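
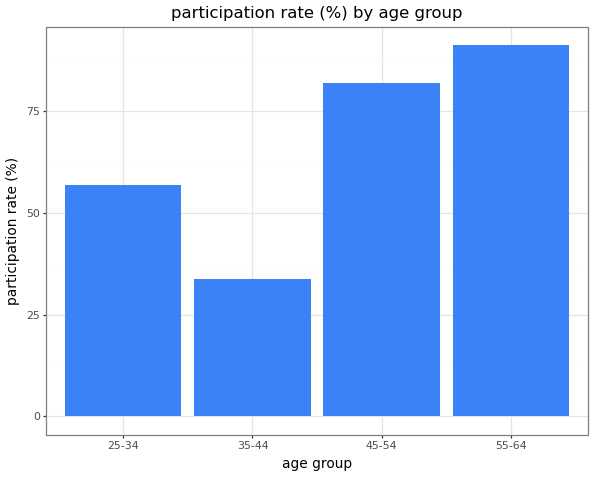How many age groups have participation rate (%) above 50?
Above 50: 25-34, 45-54, 55-64.

3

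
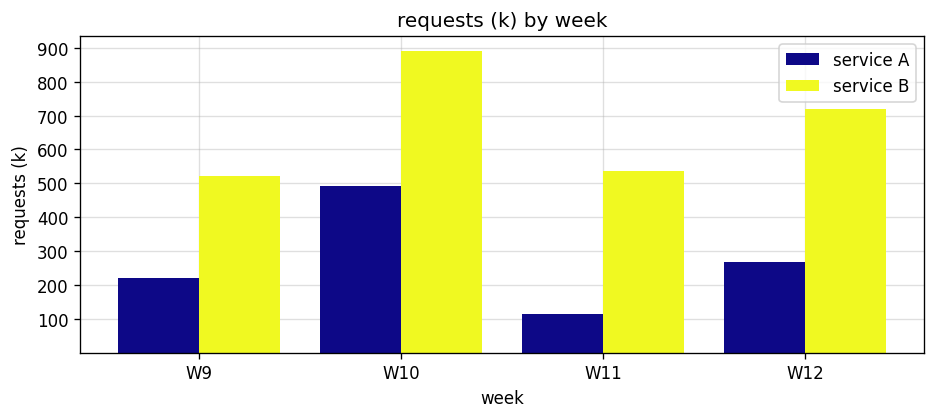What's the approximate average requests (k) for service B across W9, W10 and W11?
≈ 633

(500 + 900 + 500) / 3 ≈ 633.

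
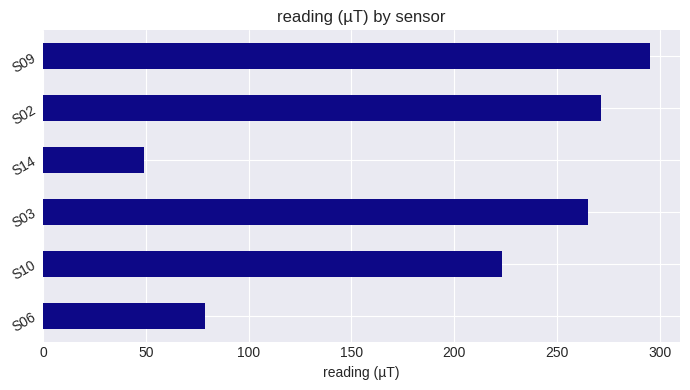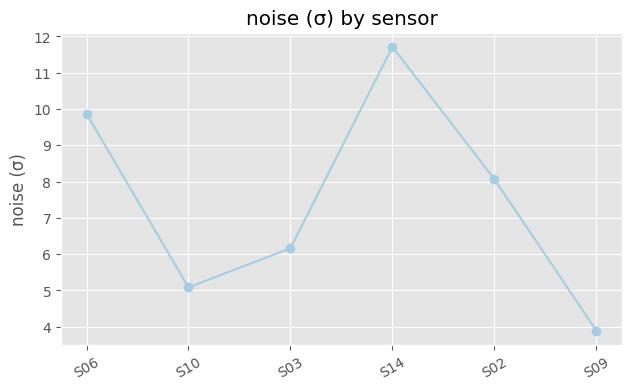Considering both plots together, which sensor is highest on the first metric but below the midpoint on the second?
S09

Chart 2 median noise (σ) ≈ 8; below-median sensors: S10, S03, S09. Among those, S09 has the highest reading (µT) (≈ 300).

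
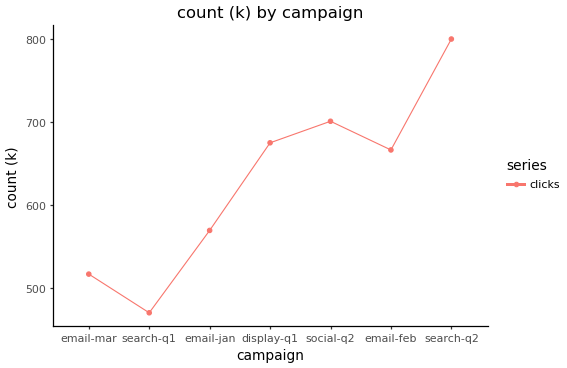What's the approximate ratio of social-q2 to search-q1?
≈ 1.56×

social-q2 ≈ 700, search-q1 ≈ 450; 700/450 ≈ 1.56.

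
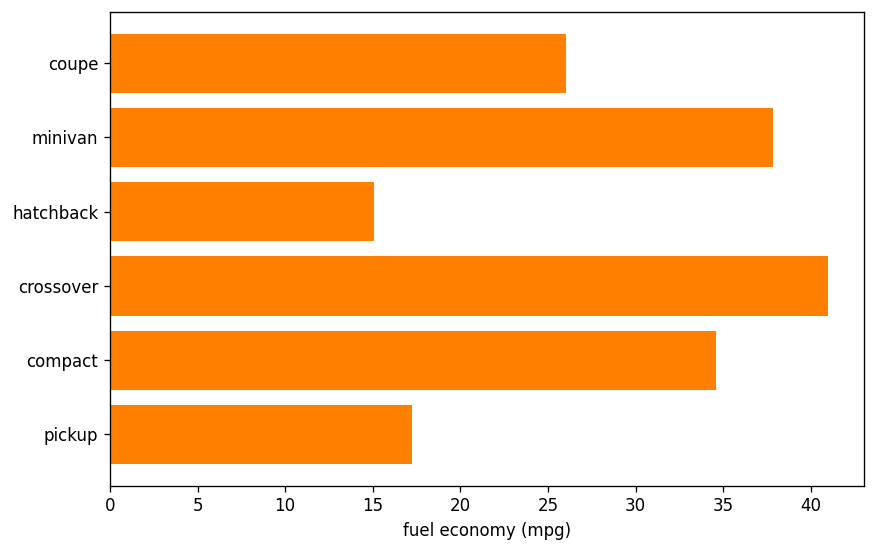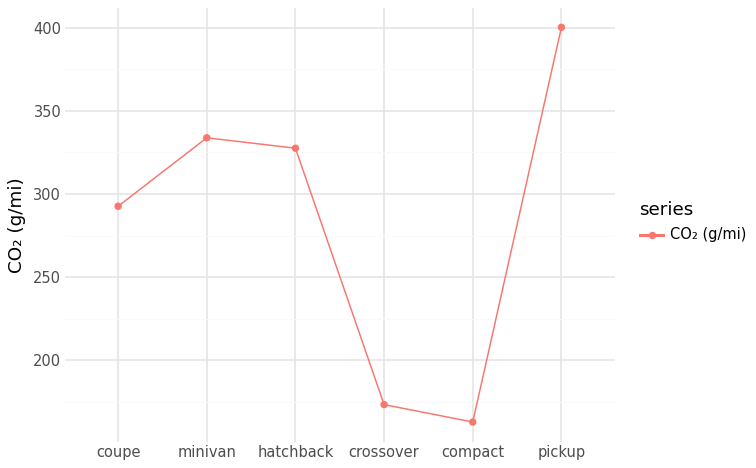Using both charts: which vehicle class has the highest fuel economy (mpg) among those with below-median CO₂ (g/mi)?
crossover

Chart 2 median CO₂ (g/mi) ≈ 300; below-median vehicle classes: coupe, crossover, compact. Among those, crossover has the highest fuel economy (mpg) (≈ 40).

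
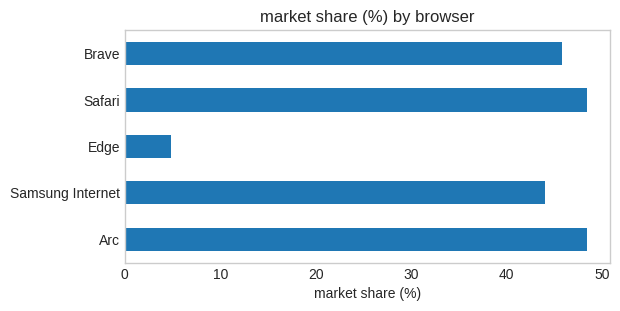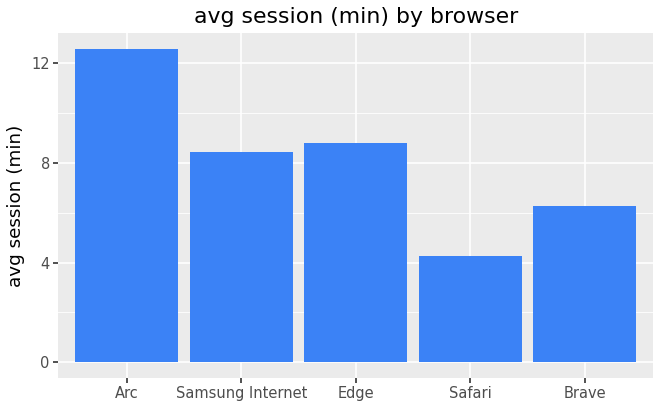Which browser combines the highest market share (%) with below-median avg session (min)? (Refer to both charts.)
Chart 2 median avg session (min) ≈ 8; below-median browsers: Safari, Brave. Among those, Safari has the highest market share (%) (≈ 50).

Safari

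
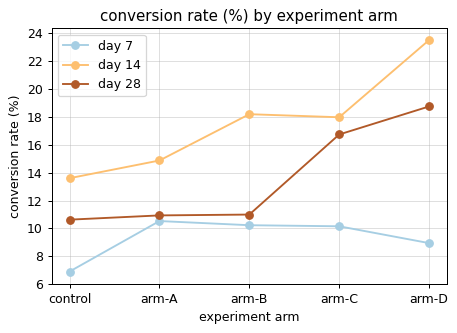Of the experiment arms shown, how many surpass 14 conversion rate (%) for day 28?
Above 14: arm-C, arm-D.

2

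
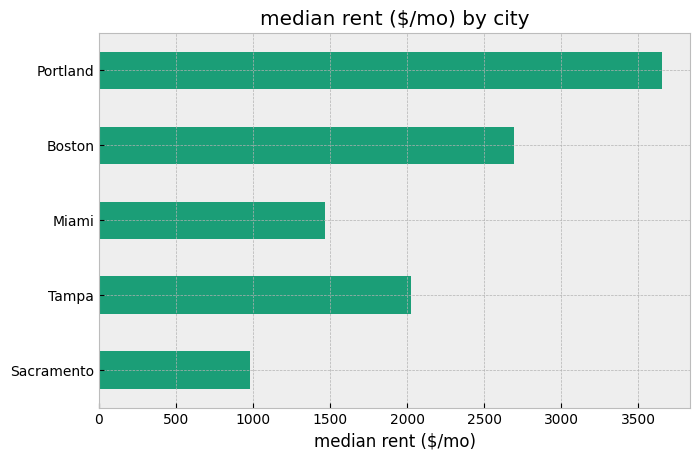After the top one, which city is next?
Boston

Top 3: Portland ≈ 3500, Boston ≈ 2500, Tampa ≈ 2000.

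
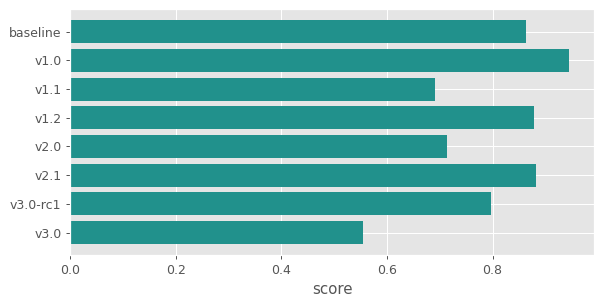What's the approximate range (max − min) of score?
≈ 0.3

Max v1.0 ≈ 0.9, min v3.0 ≈ 0.6; range ≈ 0.3.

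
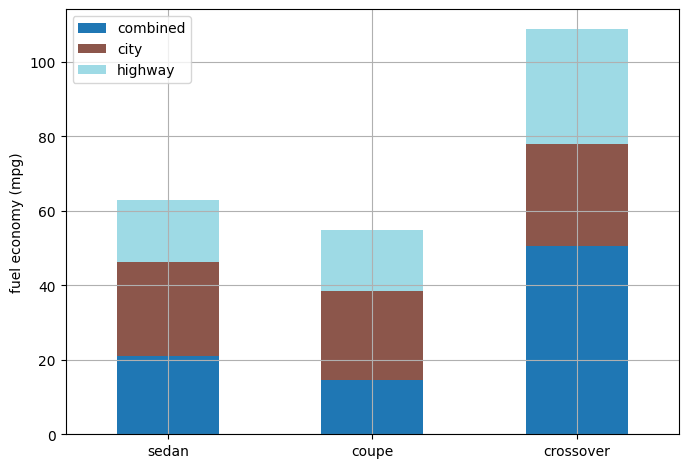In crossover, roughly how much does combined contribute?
≈ 50

combined top ≈ 50, bottom ≈ 0; segment ≈ 50.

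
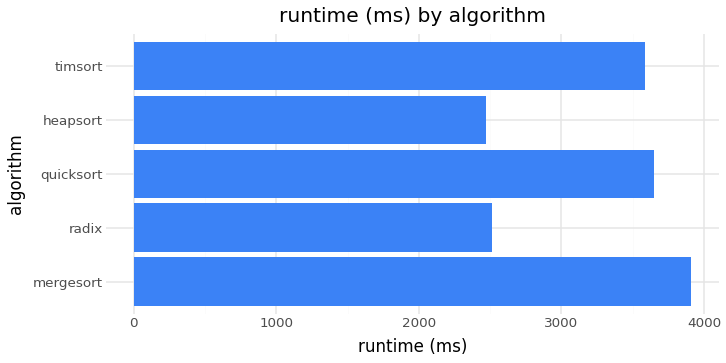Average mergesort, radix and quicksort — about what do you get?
(4000 + 2500 + 3500) / 3 ≈ 3333.

≈ 3333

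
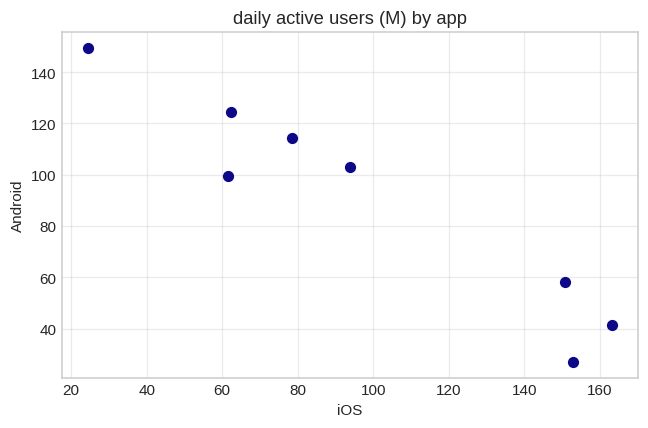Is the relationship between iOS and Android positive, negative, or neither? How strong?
Points are negatively correlated; strong (|r| ≈ 1.0).

negative, strong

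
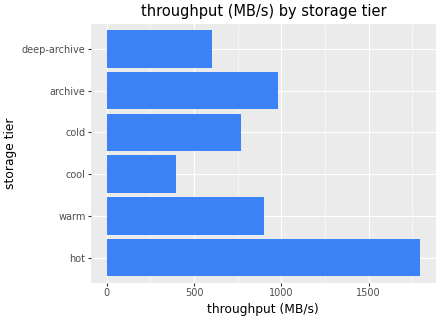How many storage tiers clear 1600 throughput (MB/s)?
1

Above 1600: hot.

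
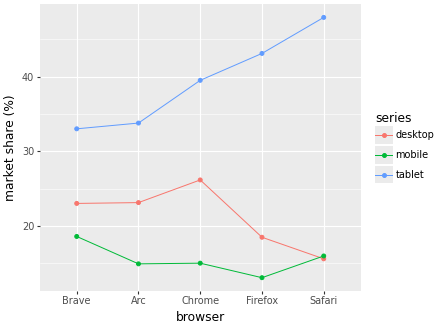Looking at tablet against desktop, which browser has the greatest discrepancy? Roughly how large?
Safari: tablet ≈ 50, desktop ≈ 15 → gap ≈ 35. Next-largest (Firefox) is only ≈ 25.

Safari, ≈ 35 %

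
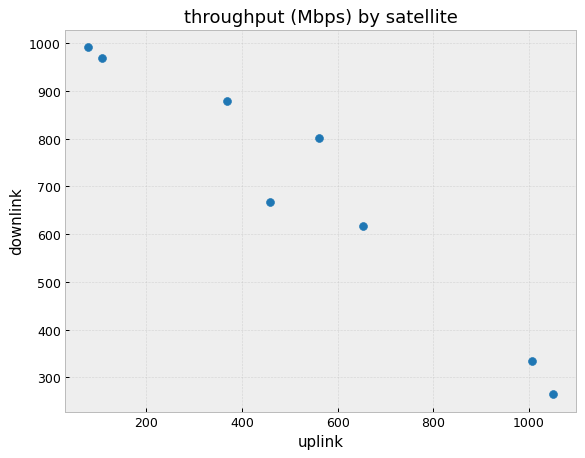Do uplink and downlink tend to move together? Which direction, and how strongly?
Points are negatively correlated; strong (|r| ≈ 1.0).

negative, strong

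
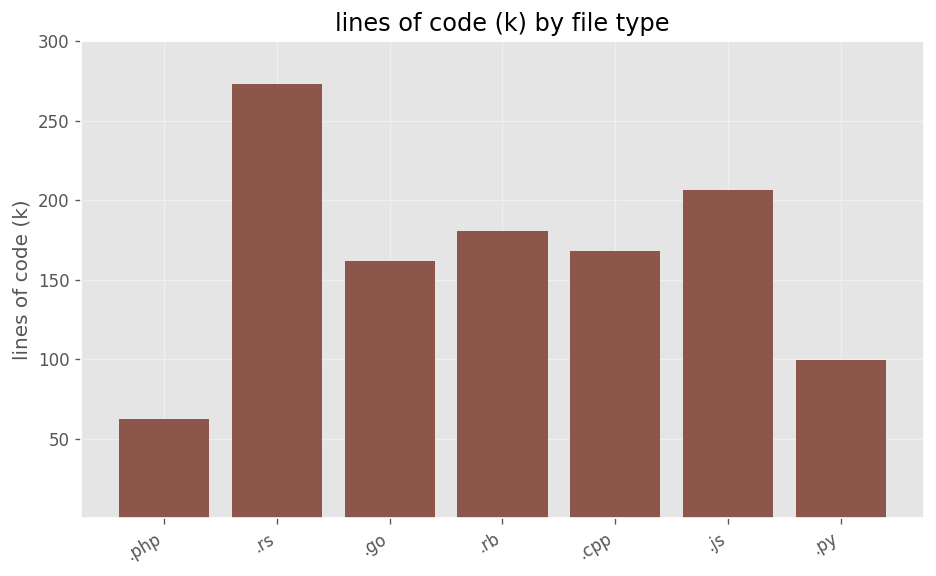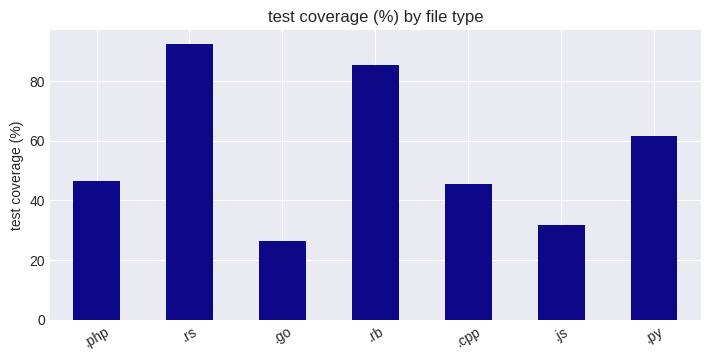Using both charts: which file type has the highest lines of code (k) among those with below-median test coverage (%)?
.js

Chart 2 median test coverage (%) ≈ 50; below-median file types: .go, .cpp, .js. Among those, .js has the highest lines of code (k) (≈ 200).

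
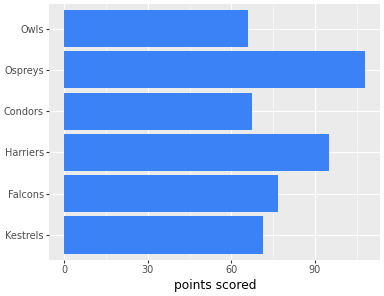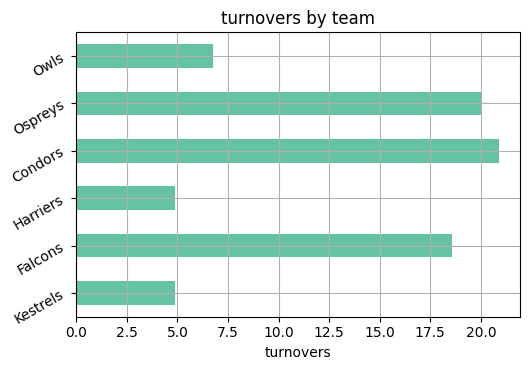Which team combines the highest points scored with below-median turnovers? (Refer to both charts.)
Harriers

Chart 2 median turnovers ≈ 12; below-median teams: Kestrels, Harriers, Owls. Among those, Harriers has the highest points scored (≈ 90).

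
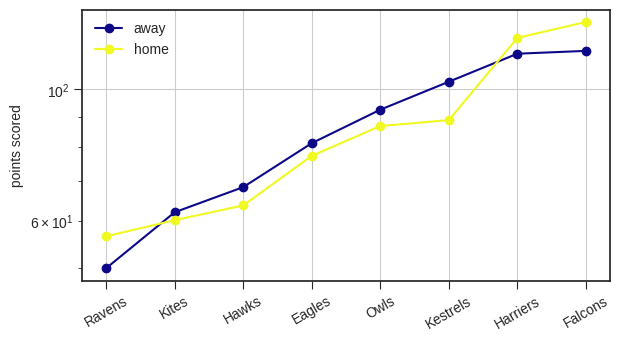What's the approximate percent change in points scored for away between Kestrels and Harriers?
Kestrels ≈ 100, Harriers ≈ 110; (110 − 100) / 100 ≈ +10%.

≈ +10%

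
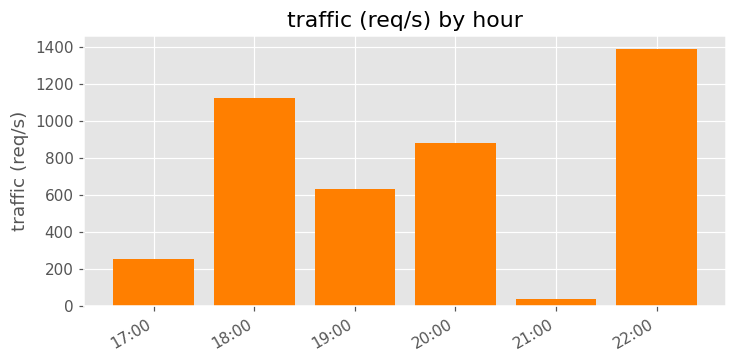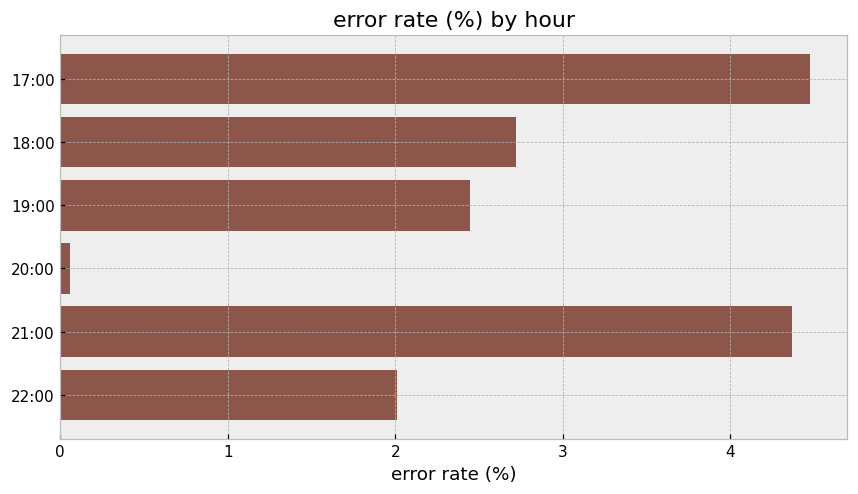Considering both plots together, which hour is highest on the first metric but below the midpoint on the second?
22:00

Chart 2 median error rate (%) ≈ 2.5; below-median hours: 19:00, 20:00, 22:00. Among those, 22:00 has the highest traffic (req/s) (≈ 1400).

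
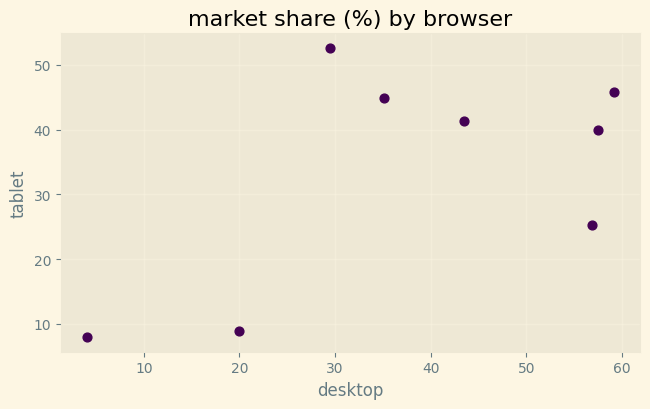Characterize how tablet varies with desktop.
Points are positively correlated; moderate (|r| ≈ 0.6).

positive, moderate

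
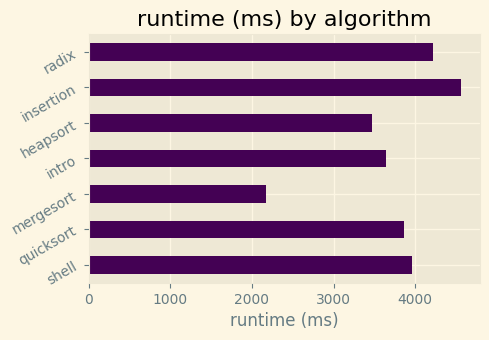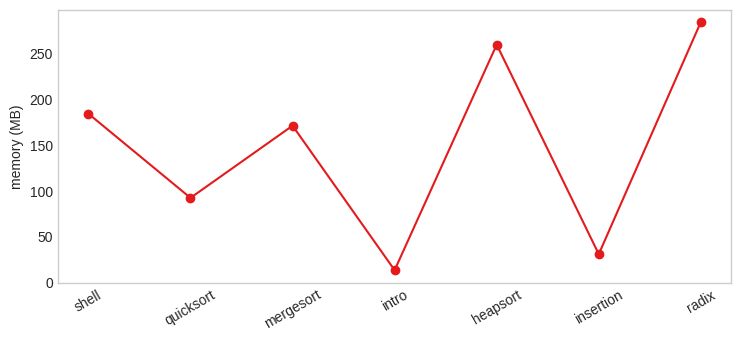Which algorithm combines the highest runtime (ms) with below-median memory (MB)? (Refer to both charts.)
Chart 2 median memory (MB) ≈ 150; below-median algorithms: quicksort, intro, insertion. Among those, insertion has the highest runtime (ms) (≈ 4500).

insertion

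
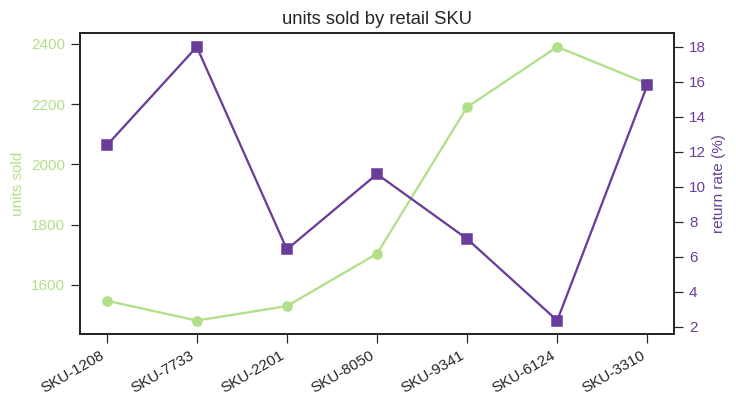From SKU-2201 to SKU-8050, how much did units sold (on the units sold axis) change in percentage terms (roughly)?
SKU-2201 ≈ 1500, SKU-8050 ≈ 1700; (1700 − 1500) / 1500 ≈ +13.3%.

≈ +13.3%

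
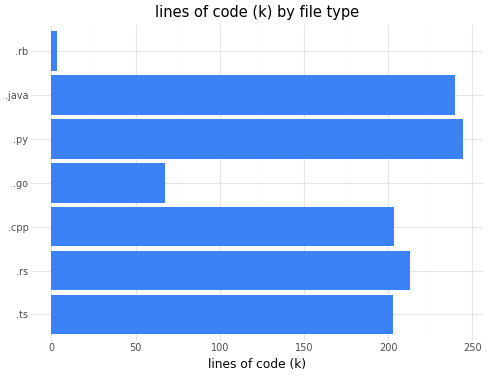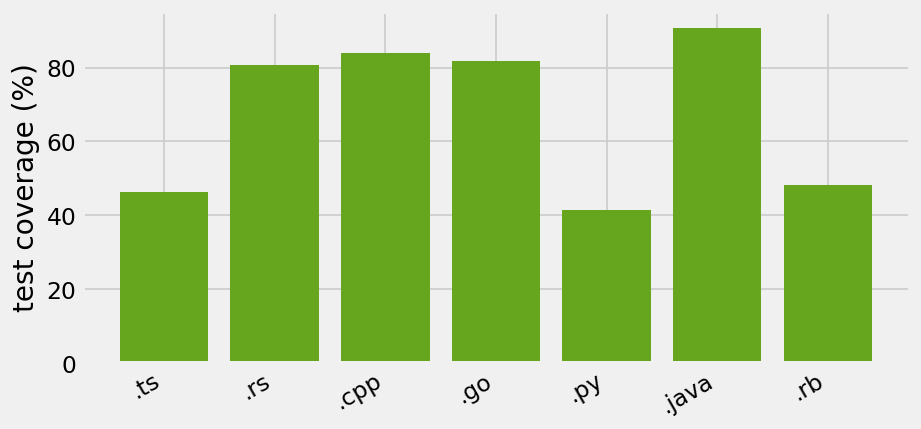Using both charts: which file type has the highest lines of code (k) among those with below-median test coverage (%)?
.py

Chart 2 median test coverage (%) ≈ 80; below-median file types: .ts, .py, .rb. Among those, .py has the highest lines of code (k) (≈ 250).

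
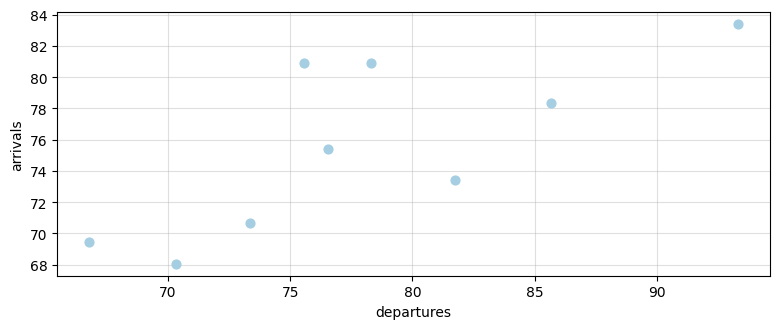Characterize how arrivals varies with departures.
Points are positively correlated; strong (|r| ≈ 0.8).

positive, strong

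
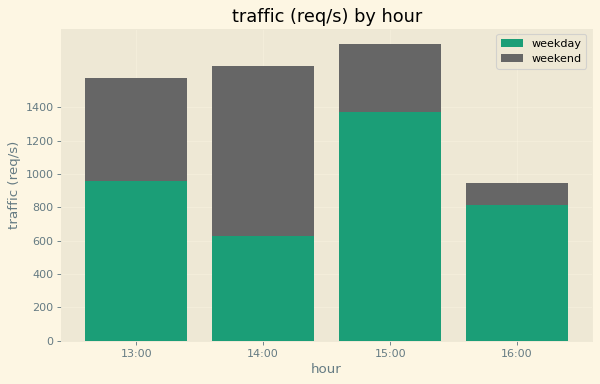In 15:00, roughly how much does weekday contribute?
weekday top ≈ 1400, bottom ≈ 0; segment ≈ 1400.

≈ 1400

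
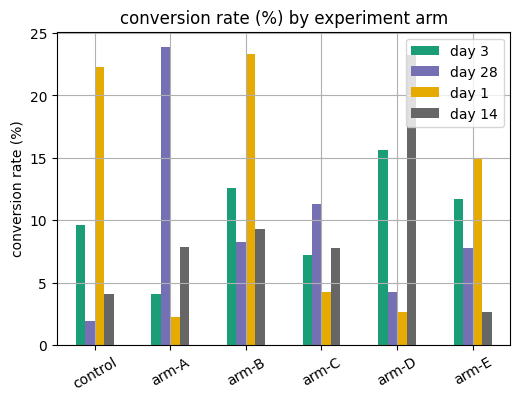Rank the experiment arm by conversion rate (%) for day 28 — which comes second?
arm-C

Top 3 for day 28: arm-A ≈ 24, arm-C ≈ 12, arm-B ≈ 8.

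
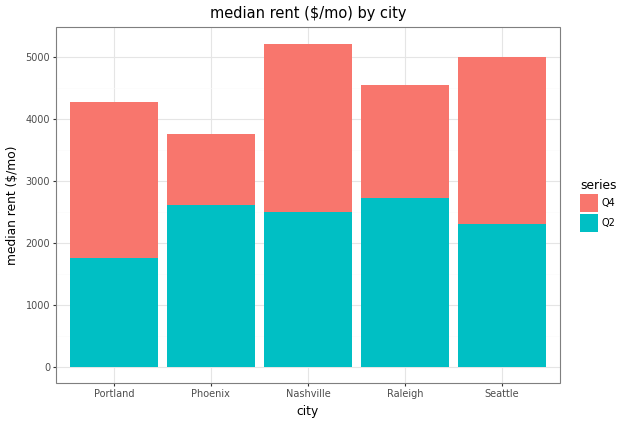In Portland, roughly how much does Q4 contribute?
Q4 top ≈ 4500, bottom ≈ 2000; segment ≈ 2500.

≈ 2500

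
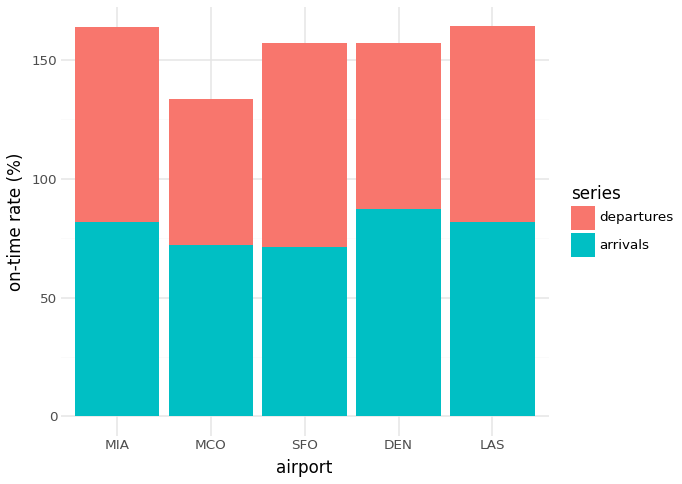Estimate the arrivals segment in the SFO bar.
arrivals top ≈ 80, bottom ≈ 0; segment ≈ 80.

≈ 80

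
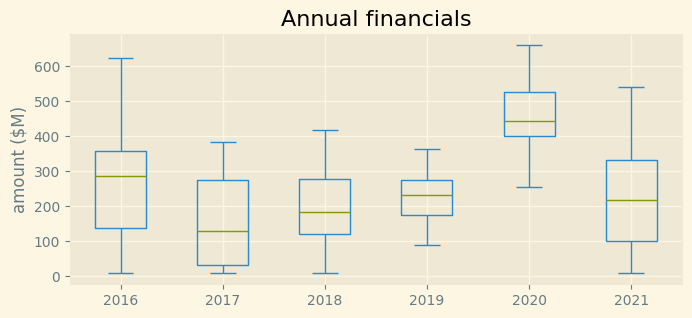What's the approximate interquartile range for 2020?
Q3 ≈ 525, Q1 ≈ 400; IQR ≈ 125.

≈ 125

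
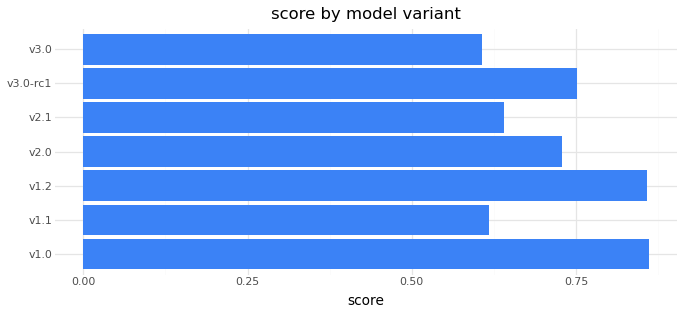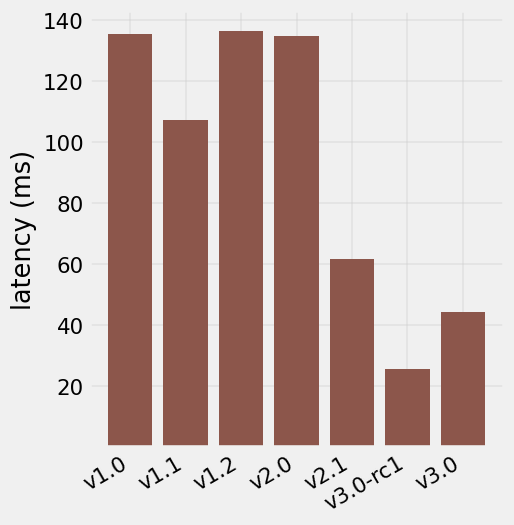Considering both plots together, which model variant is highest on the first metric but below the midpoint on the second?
Chart 2 median latency (ms) ≈ 100; below-median model variants: v2.1, v3.0-rc1, v3.0. Among those, v3.0-rc1 has the highest score (≈ 0.8).

v3.0-rc1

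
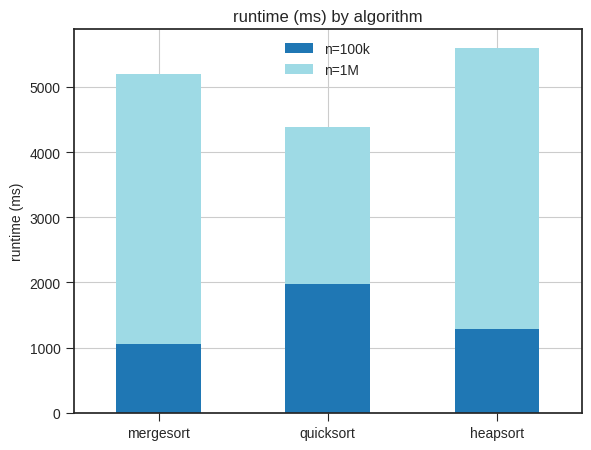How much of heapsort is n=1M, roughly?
n=1M top ≈ 5500, bottom ≈ 1500; segment ≈ 4000.

≈ 4000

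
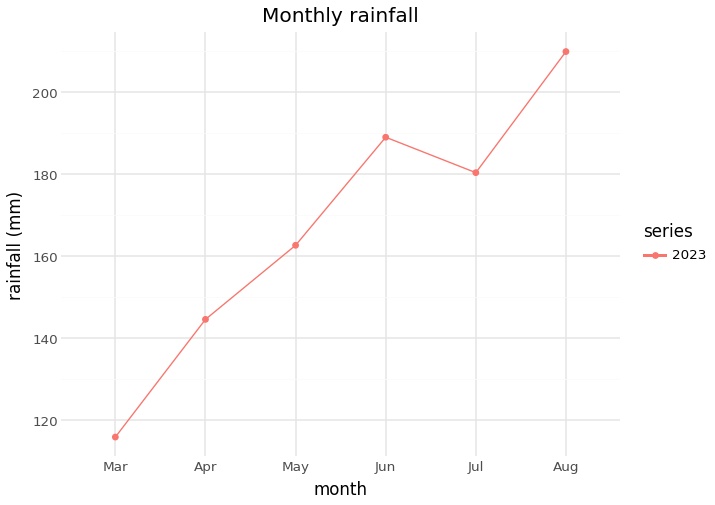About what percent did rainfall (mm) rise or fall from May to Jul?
May ≈ 160, Jul ≈ 180; (180 − 160) / 160 ≈ +12.5%.

≈ +12.5%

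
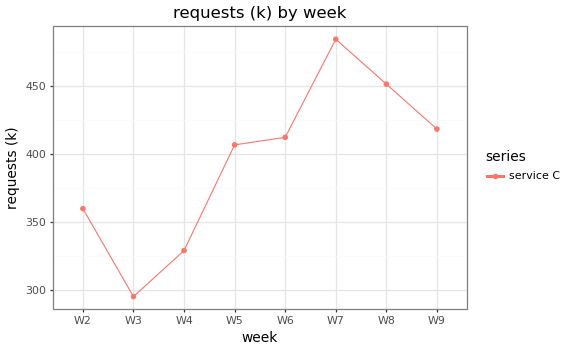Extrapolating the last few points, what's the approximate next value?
Last three: 480, 460, 420 → slope ≈ -30/step → next ≈ 390.

≈ 390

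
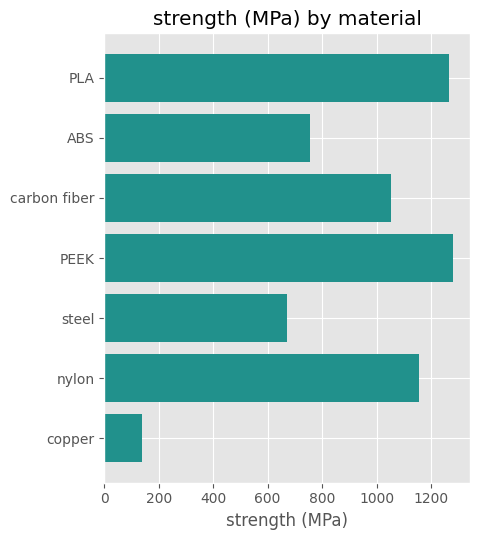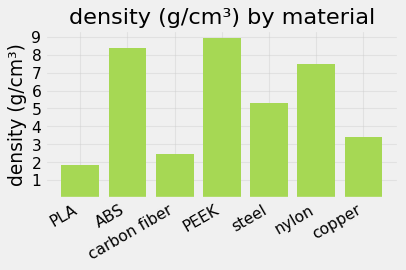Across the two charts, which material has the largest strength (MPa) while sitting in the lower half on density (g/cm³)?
Chart 2 median density (g/cm³) ≈ 5; below-median materials: PLA, carbon fiber, copper. Among those, PLA has the highest strength (MPa) (≈ 1200).

PLA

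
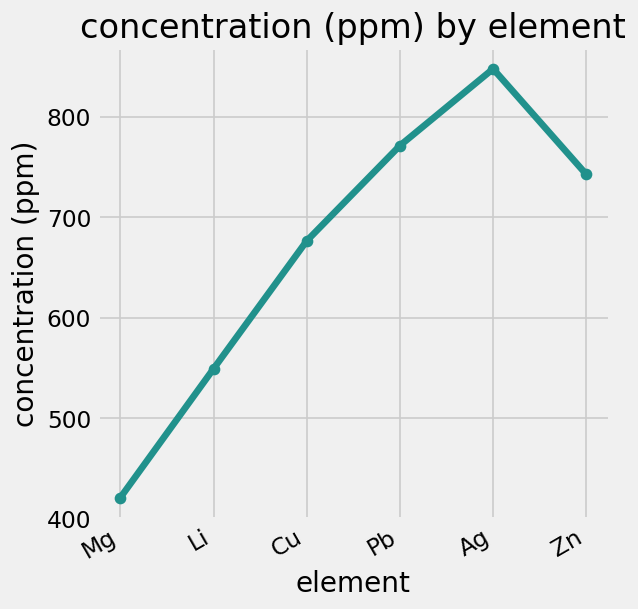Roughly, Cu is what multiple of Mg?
≈ 1.75×

Cu ≈ 700, Mg ≈ 400; 700/400 ≈ 1.75.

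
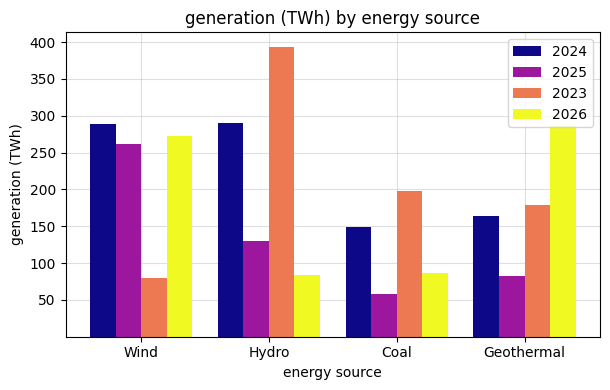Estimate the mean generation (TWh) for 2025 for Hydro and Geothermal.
(150 + 100) / 2 ≈ 125.

≈ 125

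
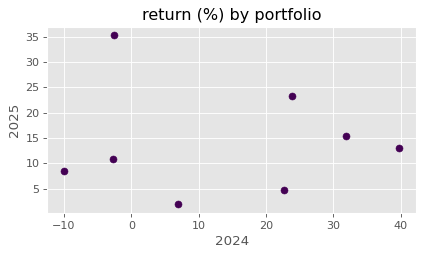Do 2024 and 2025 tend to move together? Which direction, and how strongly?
Points are roughly uncorrelated; weak (|r| ≈ 0.1).

no clear correlation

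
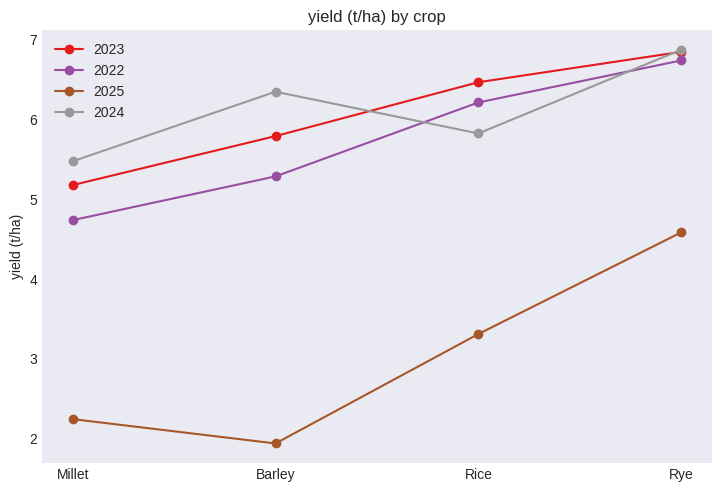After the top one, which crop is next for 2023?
Top 3 for 2023: Rye ≈ 7.0, Rice ≈ 6.5, Barley ≈ 6.0.

Rice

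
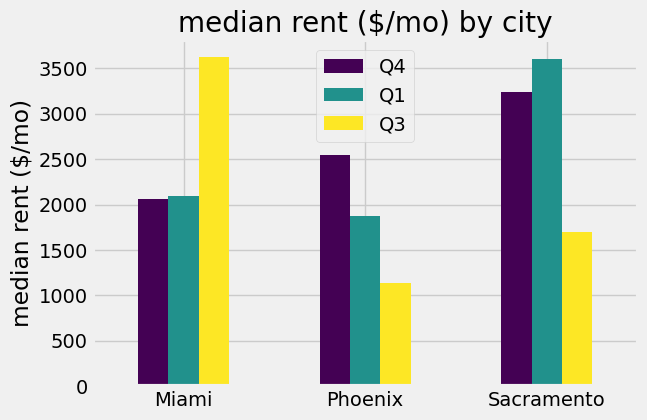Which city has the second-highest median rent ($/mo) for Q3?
Sacramento

Top 3 for Q3: Miami ≈ 3500, Sacramento ≈ 1500, Phoenix ≈ 1000.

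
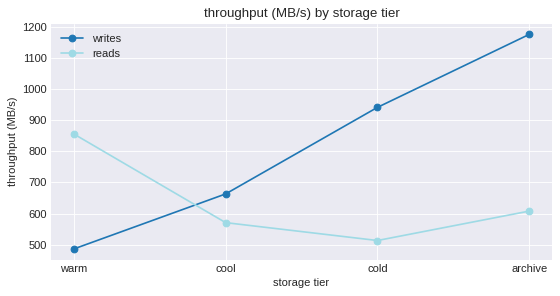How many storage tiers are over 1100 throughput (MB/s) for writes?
Above 1100: archive.

1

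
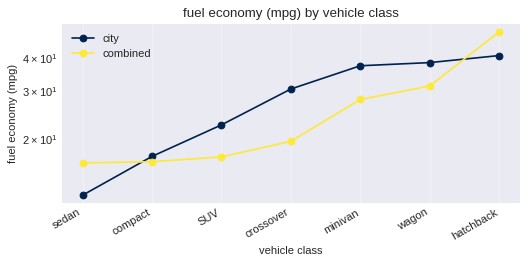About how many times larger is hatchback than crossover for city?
≈ 1.33×

hatchback ≈ 40, crossover ≈ 30; 40/30 ≈ 1.33.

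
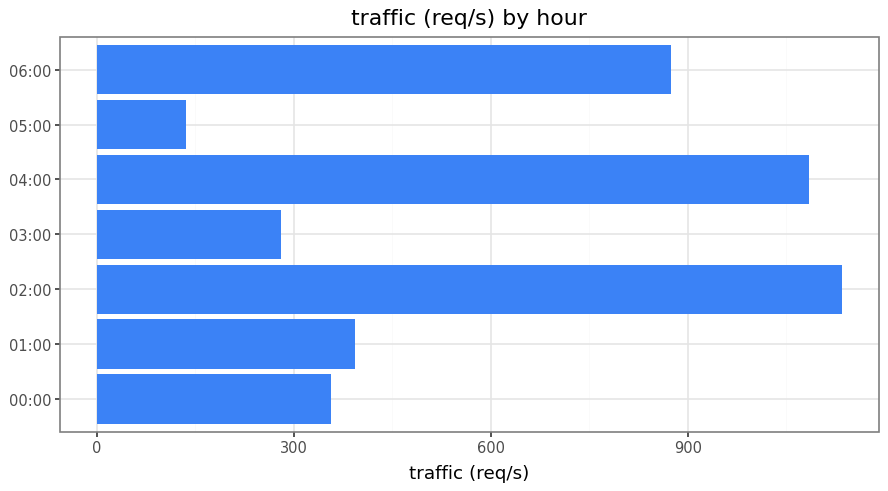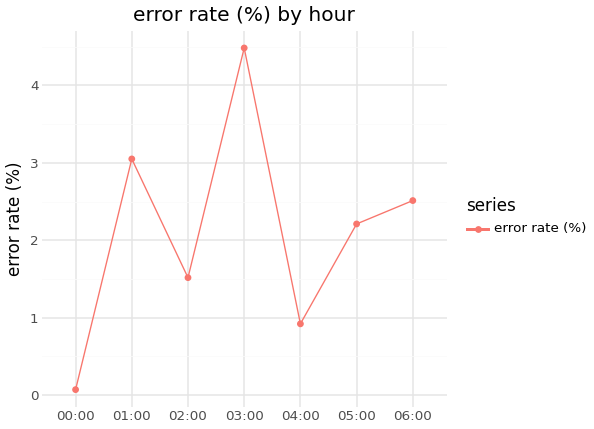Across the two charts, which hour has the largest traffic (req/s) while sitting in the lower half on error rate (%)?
Chart 2 median error rate (%) ≈ 2; below-median hours: 00:00, 02:00, 04:00. Among those, 02:00 has the highest traffic (req/s) (≈ 1200).

02:00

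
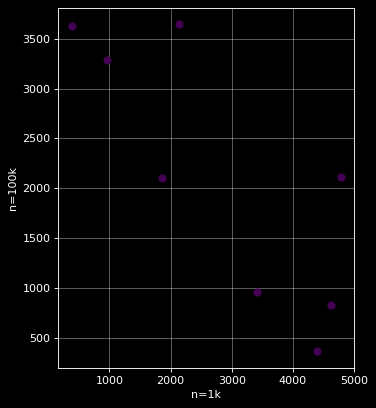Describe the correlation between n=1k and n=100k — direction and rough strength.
Points are negatively correlated; strong (|r| ≈ 0.8).

negative, strong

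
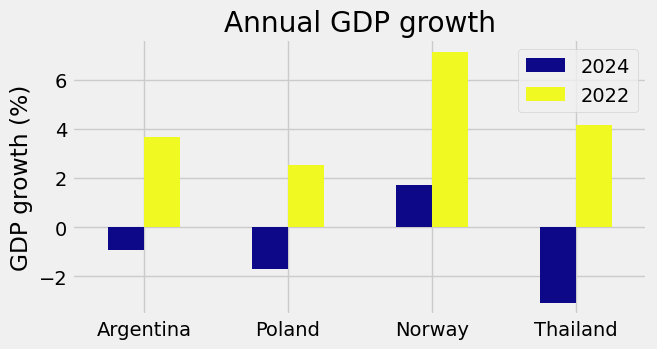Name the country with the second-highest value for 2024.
Top 3 for 2024: Norway ≈ 2, Argentina ≈ -1, Poland ≈ -2.

Argentina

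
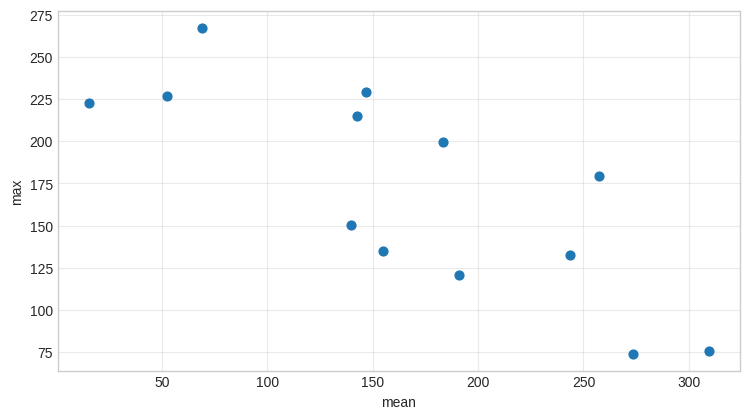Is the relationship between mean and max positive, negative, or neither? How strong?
negative, strong

Points are negatively correlated; strong (|r| ≈ 0.8).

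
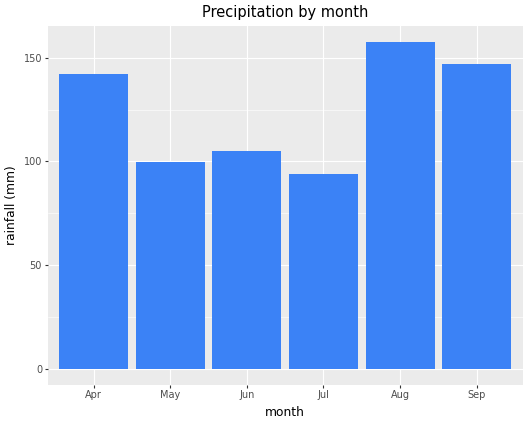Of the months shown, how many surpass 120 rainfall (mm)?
Above 120: Apr, Aug, Sep.

3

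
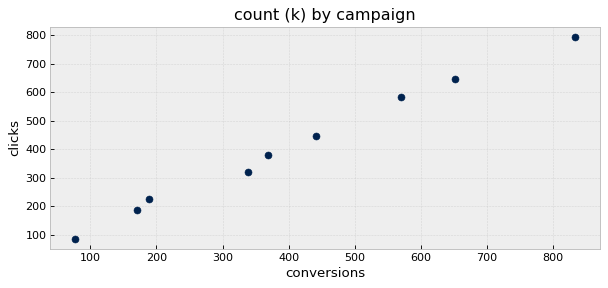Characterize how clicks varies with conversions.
positive, strong

Points are positively correlated; strong (|r| ≈ 1.0).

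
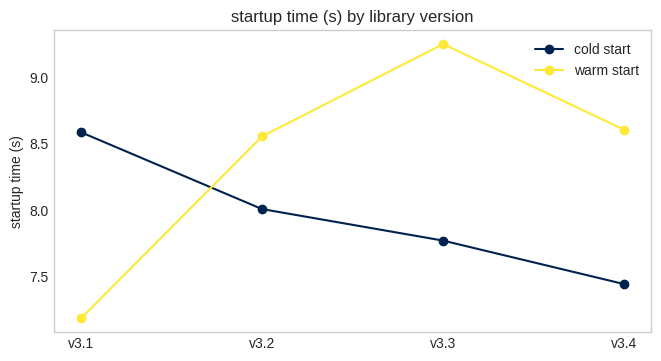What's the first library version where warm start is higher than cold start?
v3.2

v3.1: warm start ≈ 7.2 vs cold start ≈ 8.6 (not yet); v3.2: warm start ≈ 8.6 vs cold start ≈ 8.0 (first crossover).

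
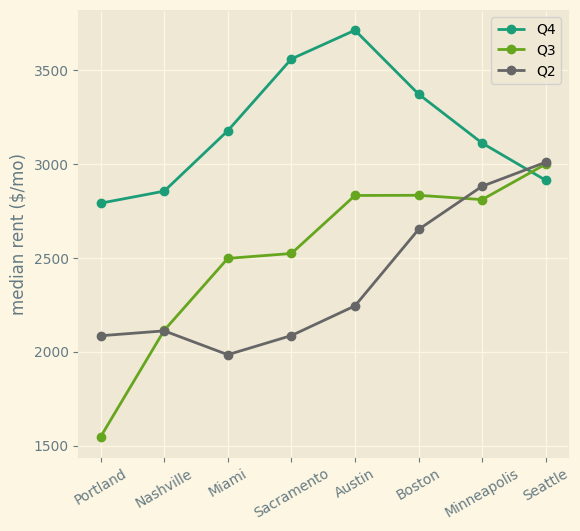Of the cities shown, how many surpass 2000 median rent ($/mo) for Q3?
Above 2000: Nashville, Miami, Sacramento, Austin, Boston, Minneapolis, Seattle.

7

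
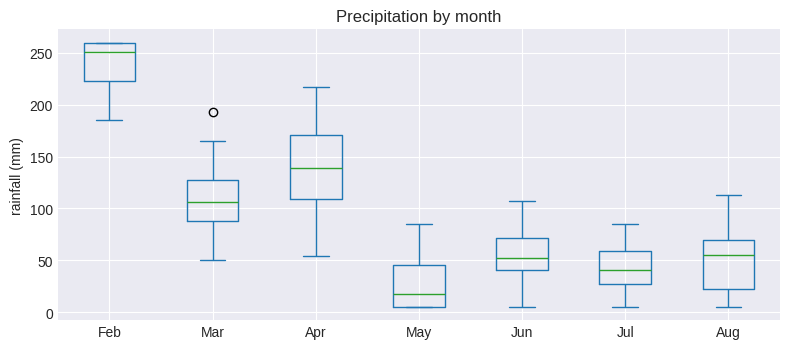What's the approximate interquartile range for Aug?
Q3 ≈ 60, Q1 ≈ 20; IQR ≈ 40.

≈ 40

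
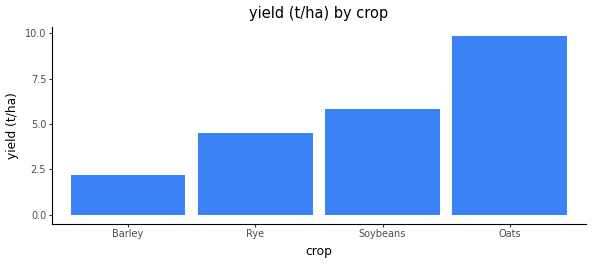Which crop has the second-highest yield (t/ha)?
Top 3: Oats ≈ 10, Soybeans ≈ 6, Rye ≈ 5.

Soybeans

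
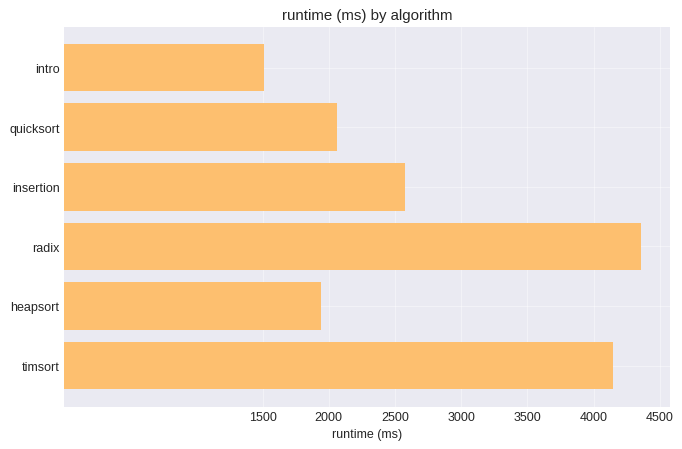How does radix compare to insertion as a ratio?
≈ 1.8×

radix ≈ 4500, insertion ≈ 2500; 4500/2500 ≈ 1.8.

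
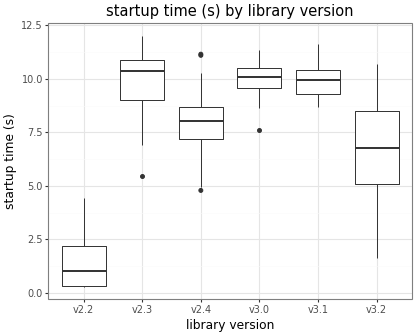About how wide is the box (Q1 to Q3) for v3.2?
≈ 4

Q3 ≈ 9, Q1 ≈ 5; IQR ≈ 4.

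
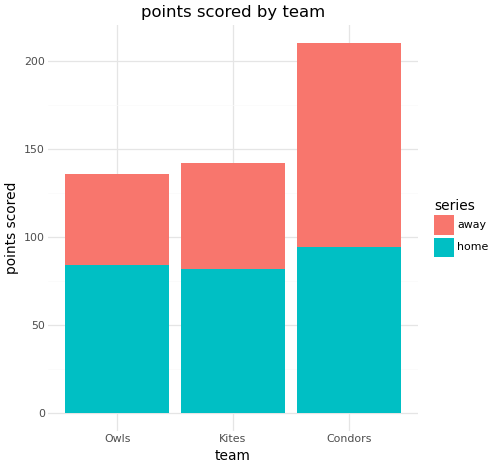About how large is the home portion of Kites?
≈ 80

home top ≈ 80, bottom ≈ 0; segment ≈ 80.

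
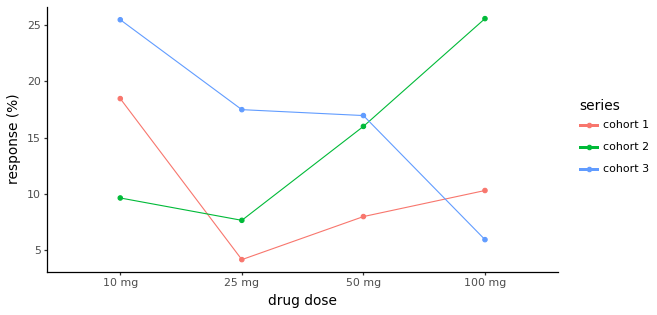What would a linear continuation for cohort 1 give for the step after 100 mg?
Last three: 4, 8, 10 → slope ≈ 3/step → next ≈ 13.

≈ 13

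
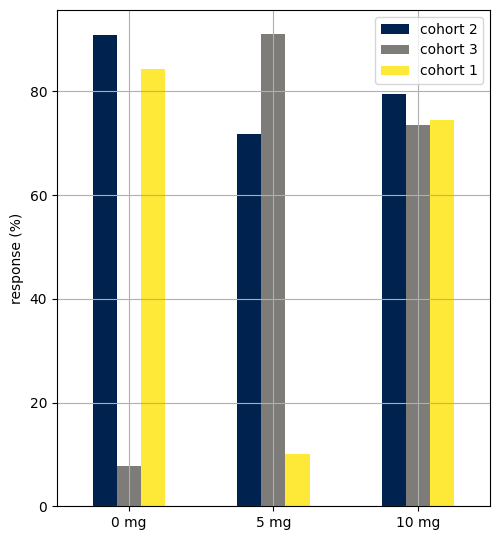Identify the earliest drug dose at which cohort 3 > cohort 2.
0 mg: cohort 3 ≈ 10 vs cohort 2 ≈ 90 (not yet); 5 mg: cohort 3 ≈ 90 vs cohort 2 ≈ 70 (first crossover).

5 mg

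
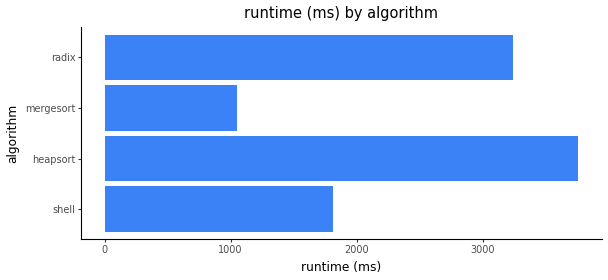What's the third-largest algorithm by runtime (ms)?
Top 4: heapsort ≈ 4000, radix ≈ 3000, shell ≈ 2000, mergesort ≈ 1000.

shell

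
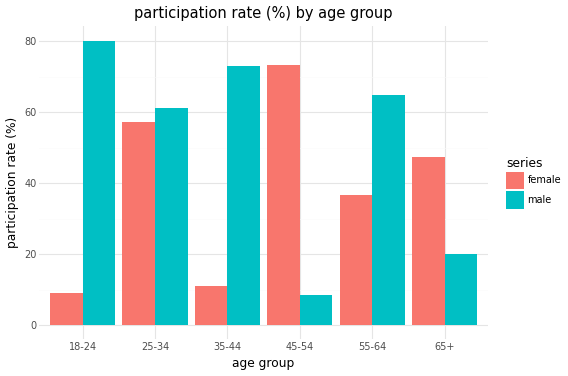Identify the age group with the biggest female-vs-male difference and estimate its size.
18-24, ≈ 70 %

18-24: female ≈ 10, male ≈ 80 → gap ≈ 70. Next-largest (45-54) is only ≈ 60.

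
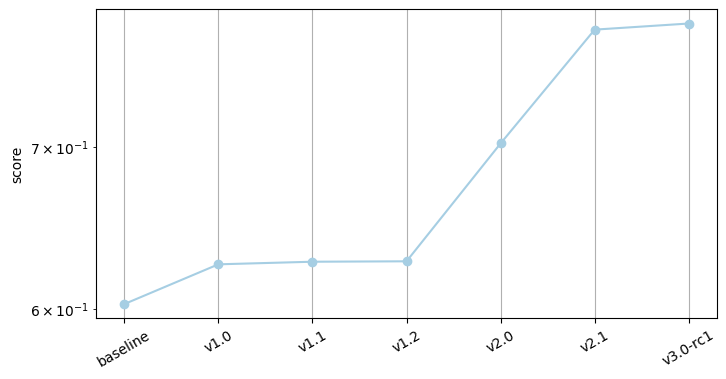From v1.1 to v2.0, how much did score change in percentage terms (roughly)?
≈ +12.9%

v1.1 ≈ 0.62, v2.0 ≈ 0.70; (0.70 − 0.62) / 0.62 ≈ +12.9%.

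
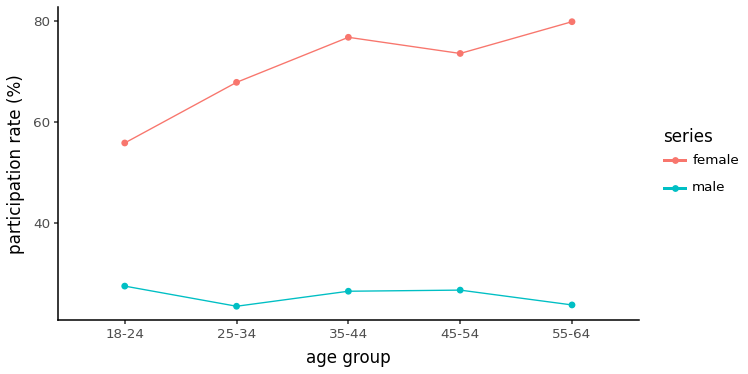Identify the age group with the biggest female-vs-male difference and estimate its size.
55-64: female ≈ 80, male ≈ 25 → gap ≈ 55. Next-largest (35-44) is only ≈ 50.

55-64, ≈ 55 %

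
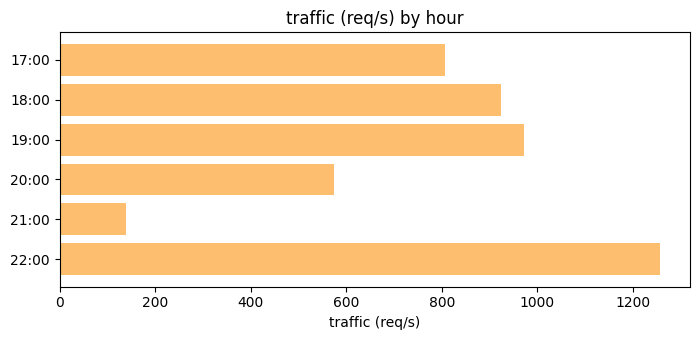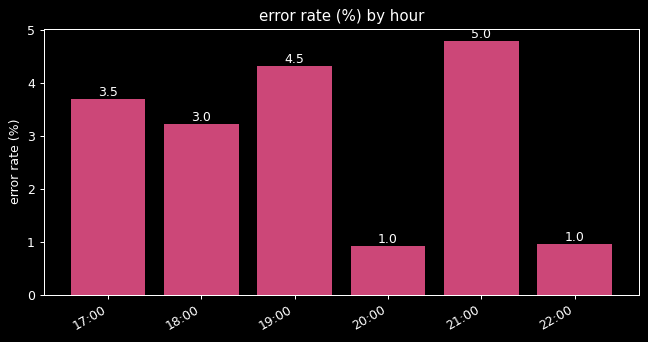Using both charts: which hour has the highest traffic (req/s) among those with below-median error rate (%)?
Chart 2 median error rate (%) ≈ 3.5; below-median hours: 18:00, 20:00, 22:00. Among those, 22:00 has the highest traffic (req/s) (≈ 1200).

22:00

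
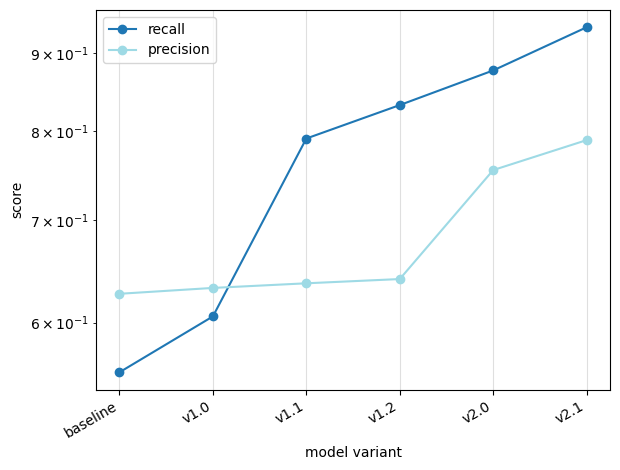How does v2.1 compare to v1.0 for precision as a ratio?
v2.1 ≈ 0.80, v1.0 ≈ 0.65; 0.80/0.65 ≈ 1.23.

≈ 1.23×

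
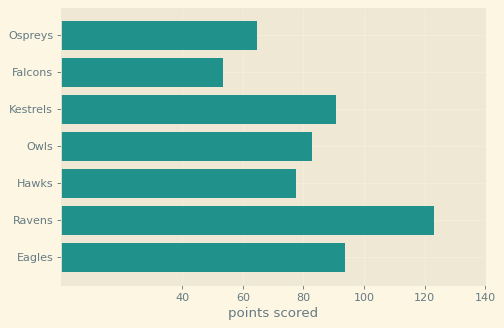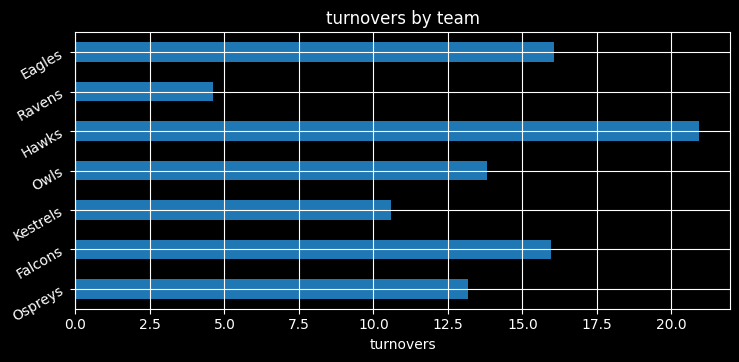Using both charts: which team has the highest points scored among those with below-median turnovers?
Chart 2 median turnovers ≈ 14; below-median teams: Ospreys, Kestrels, Ravens. Among those, Ravens has the highest points scored (≈ 120).

Ravens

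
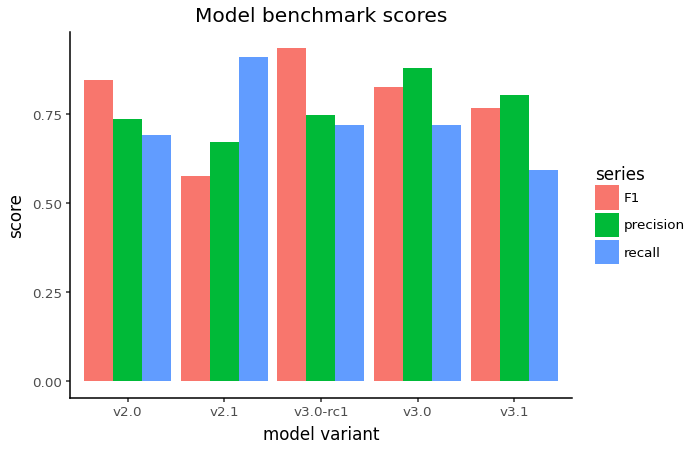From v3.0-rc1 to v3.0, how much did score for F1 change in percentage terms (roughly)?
v3.0-rc1 ≈ 0.9, v3.0 ≈ 0.8; (0.8 − 0.9) / 0.9 ≈ -11.1%.

≈ -11.1%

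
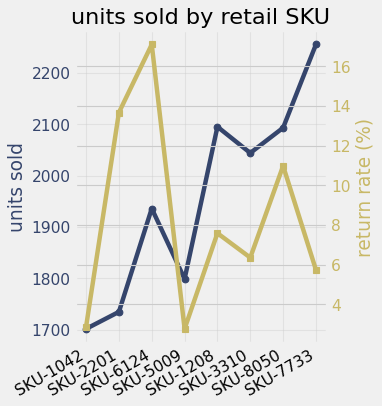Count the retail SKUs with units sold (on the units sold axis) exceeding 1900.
5

Above 1900: SKU-6124, SKU-1208, SKU-3310, SKU-8050, SKU-7733.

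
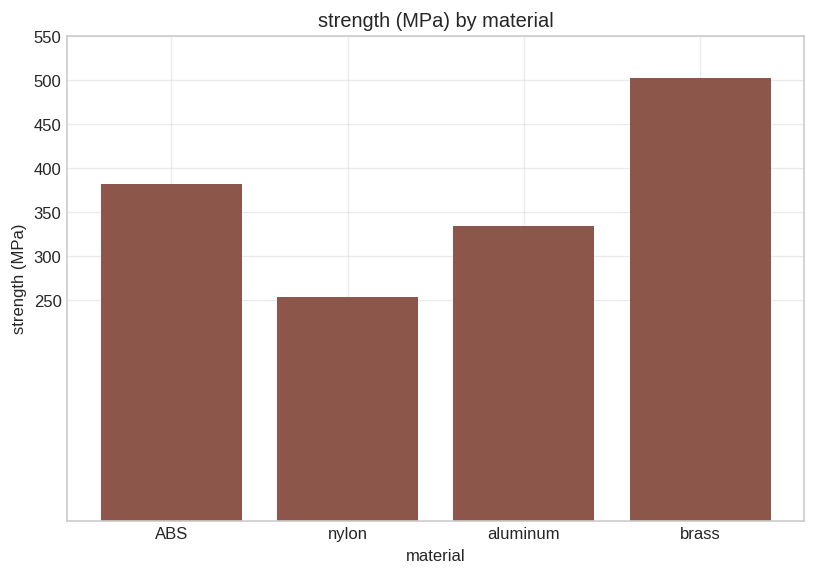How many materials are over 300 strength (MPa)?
Above 300: ABS, aluminum, brass.

3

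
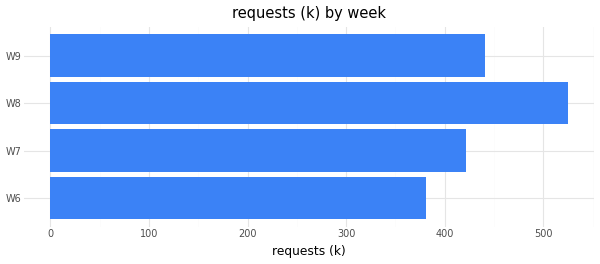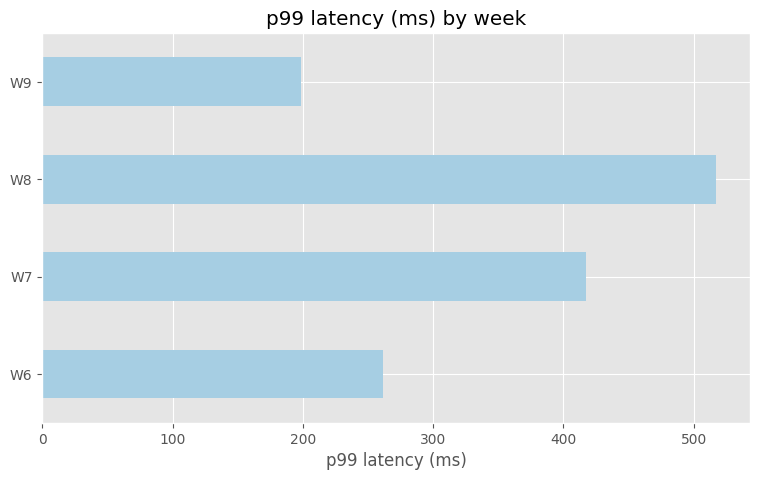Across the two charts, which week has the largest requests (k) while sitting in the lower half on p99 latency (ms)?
W9

Chart 2 median p99 latency (ms) ≈ 350; below-median weeks: W6, W9. Among those, W9 has the highest requests (k) (≈ 450).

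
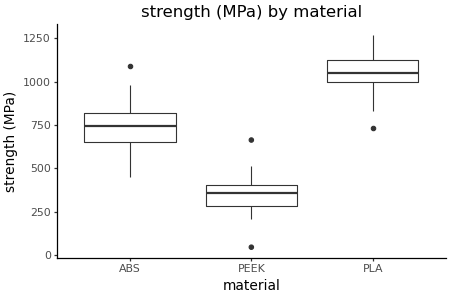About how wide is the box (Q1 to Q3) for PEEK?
≈ 100

Q3 ≈ 400, Q1 ≈ 300; IQR ≈ 100.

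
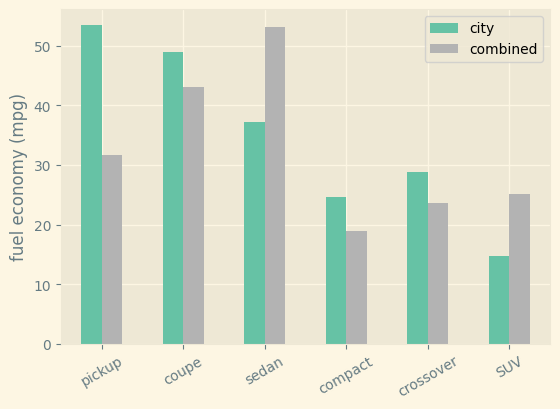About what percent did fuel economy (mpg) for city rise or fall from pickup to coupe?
pickup ≈ 55, coupe ≈ 50; (50 − 55) / 55 ≈ -9.1%.

≈ -9.1%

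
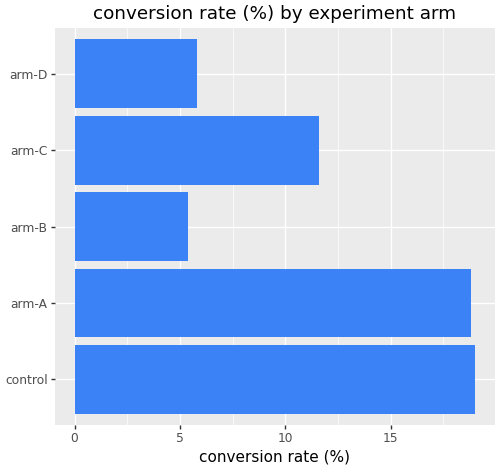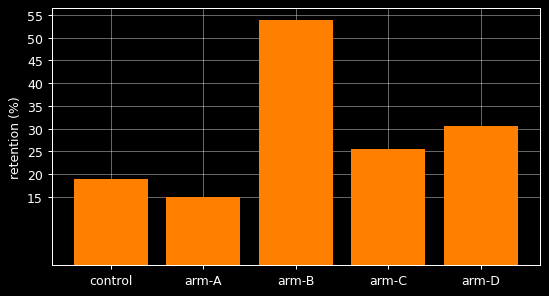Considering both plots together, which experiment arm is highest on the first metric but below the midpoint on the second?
control

Chart 2 median retention (%) ≈ 25; below-median experiment arms: control, arm-A. Among those, control has the highest conversion rate (%) (≈ 20).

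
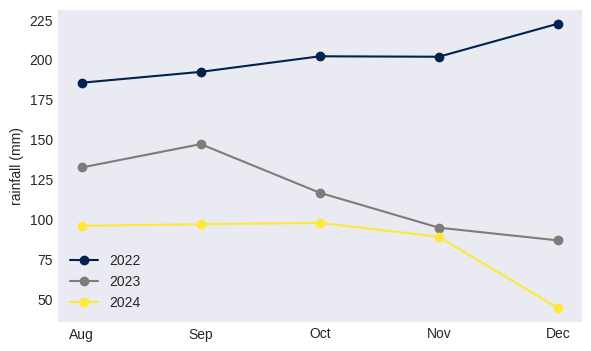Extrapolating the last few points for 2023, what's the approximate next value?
≈ 60

Last three: 120, 100, 80 → slope ≈ -20/step → next ≈ 60.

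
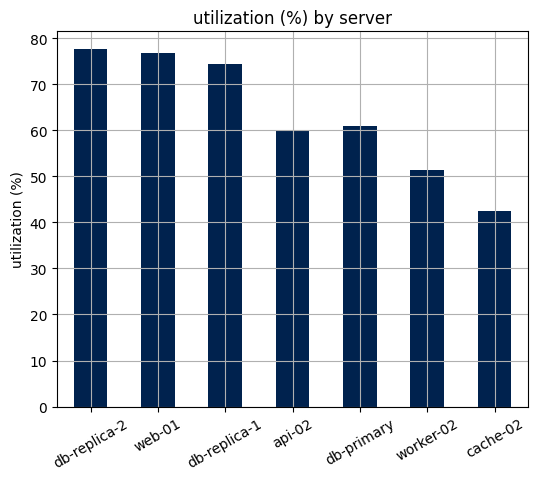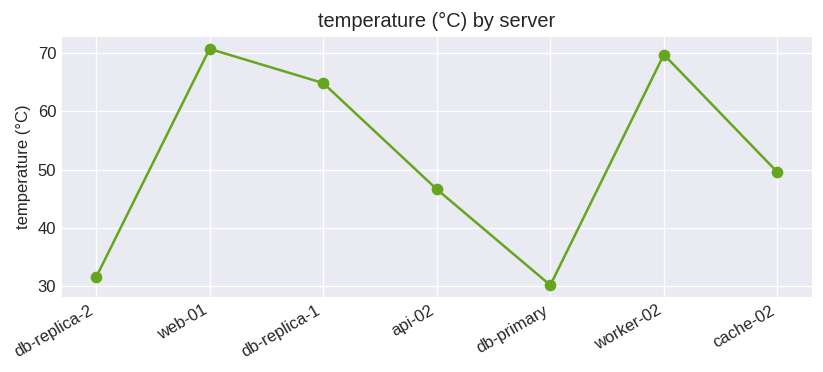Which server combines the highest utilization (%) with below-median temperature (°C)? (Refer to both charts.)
db-replica-2

Chart 2 median temperature (°C) ≈ 50; below-median servers: db-replica-2, api-02, db-primary. Among those, db-replica-2 has the highest utilization (%) (≈ 80).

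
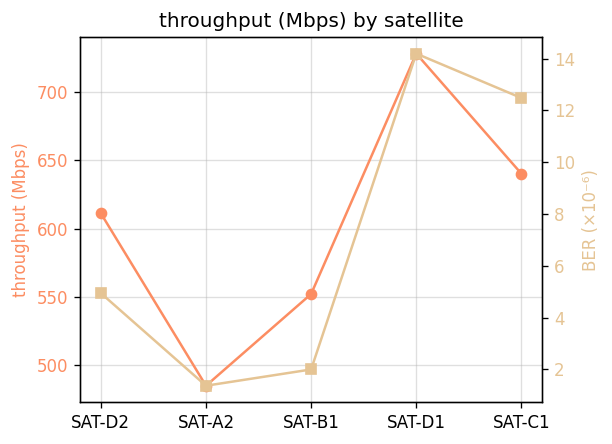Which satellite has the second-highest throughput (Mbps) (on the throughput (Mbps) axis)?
Top 3 (on the throughput (Mbps) axis): SAT-D1 ≈ 725, SAT-C1 ≈ 650, SAT-D2 ≈ 600.

SAT-C1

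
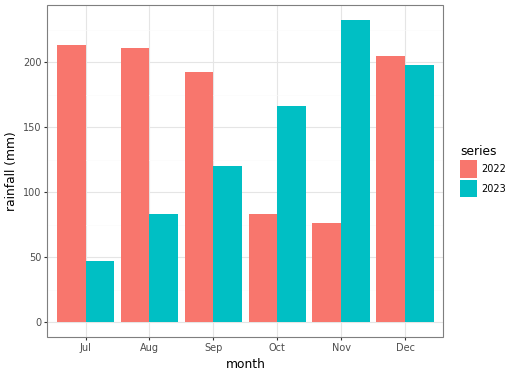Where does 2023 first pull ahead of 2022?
Sep: 2023 ≈ 120 vs 2022 ≈ 200 (not yet); Oct: 2023 ≈ 160 vs 2022 ≈ 80 (first crossover).

Oct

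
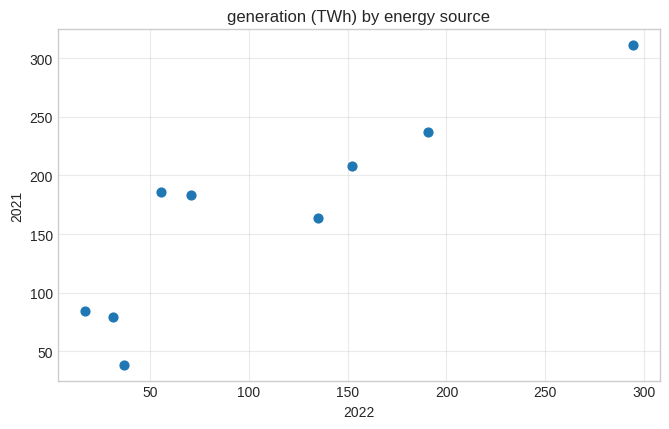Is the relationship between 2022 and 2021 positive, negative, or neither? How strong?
positive, strong

Points are positively correlated; strong (|r| ≈ 0.9).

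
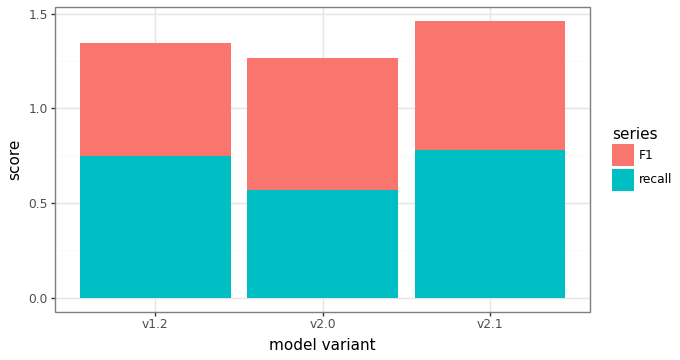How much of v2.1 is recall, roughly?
recall top ≈ 0.8, bottom ≈ 0.0; segment ≈ 0.8.

≈ 0.8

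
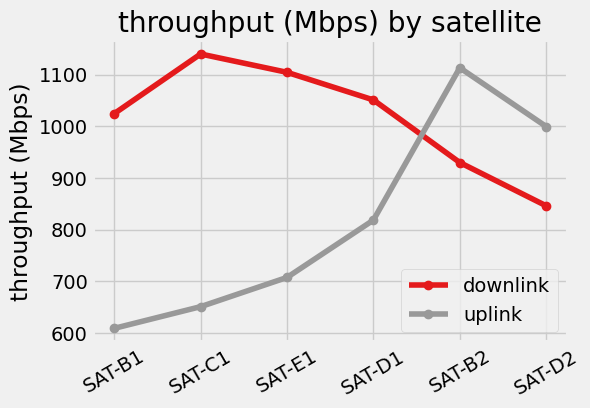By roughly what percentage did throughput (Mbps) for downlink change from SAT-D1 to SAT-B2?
SAT-D1 ≈ 1050, SAT-B2 ≈ 950; (950 − 1050) / 1050 ≈ -9.5%.

≈ -9.5%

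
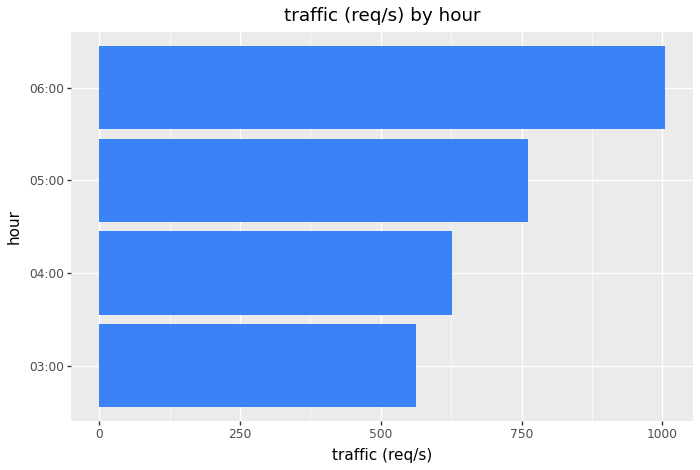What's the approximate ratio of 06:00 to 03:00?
≈ 1.67×

06:00 ≈ 1000, 03:00 ≈ 600; 1000/600 ≈ 1.67.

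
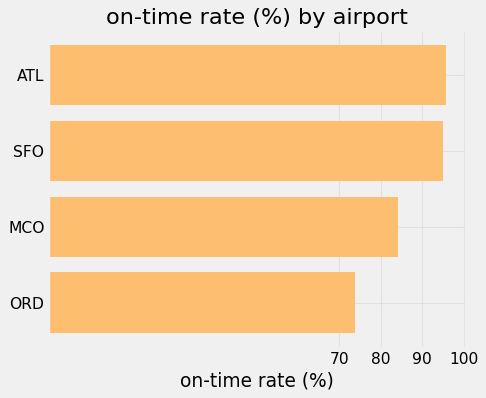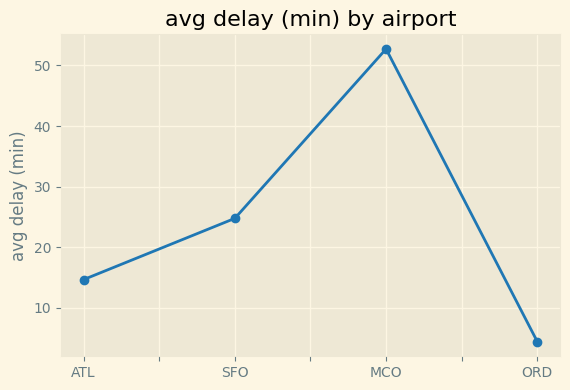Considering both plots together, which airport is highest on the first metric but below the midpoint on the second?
Chart 2 median avg delay (min) ≈ 20; below-median airports: ATL, ORD. Among those, ATL has the highest on-time rate (%) (≈ 100).

ATL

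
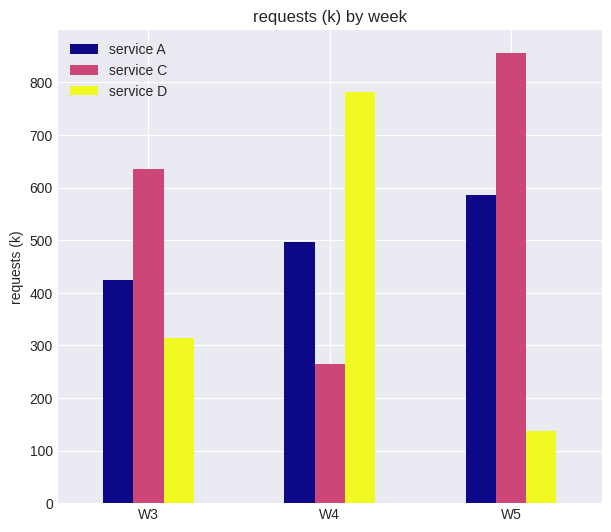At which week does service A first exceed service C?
W3: service A ≈ 400 vs service C ≈ 600 (not yet); W4: service A ≈ 500 vs service C ≈ 300 (first crossover).

W4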